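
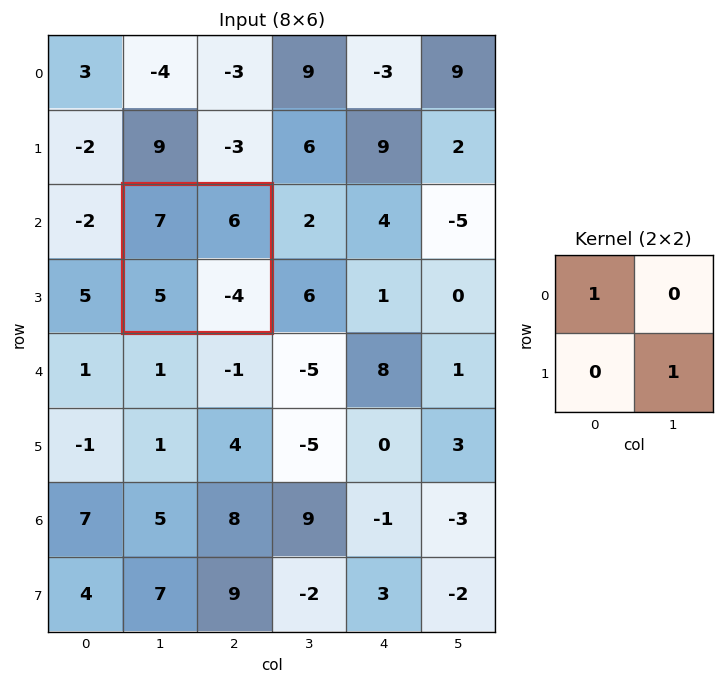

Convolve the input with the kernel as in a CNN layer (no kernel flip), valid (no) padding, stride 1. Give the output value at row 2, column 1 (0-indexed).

The receptive field on the input at this output position is [7 6 / 5 -4]. Elementwise product with the kernel and sum: 7·1 + -4·1.

3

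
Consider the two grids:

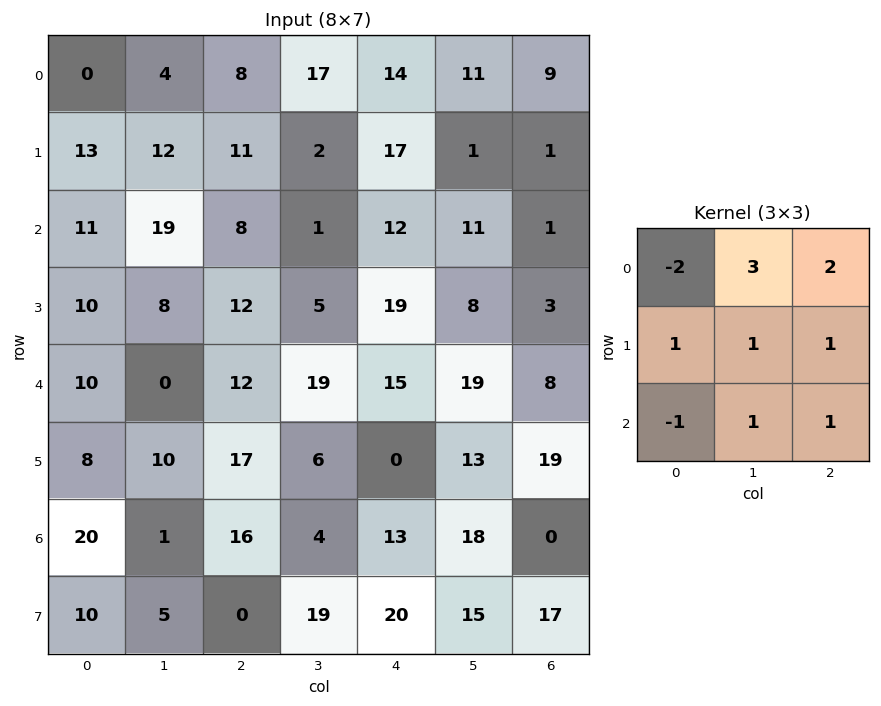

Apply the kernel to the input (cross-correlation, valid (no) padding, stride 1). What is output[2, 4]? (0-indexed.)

53

The receptive field on the input at this output position is [12 11 1 / 19 8 3 / 15 19 8]. Elementwise product with the kernel and sum: 12·-2 + 11·3 + 1·2 + 19·1 + 8·1 + 3·1 + 15·-1 + 19·1 + 8·1.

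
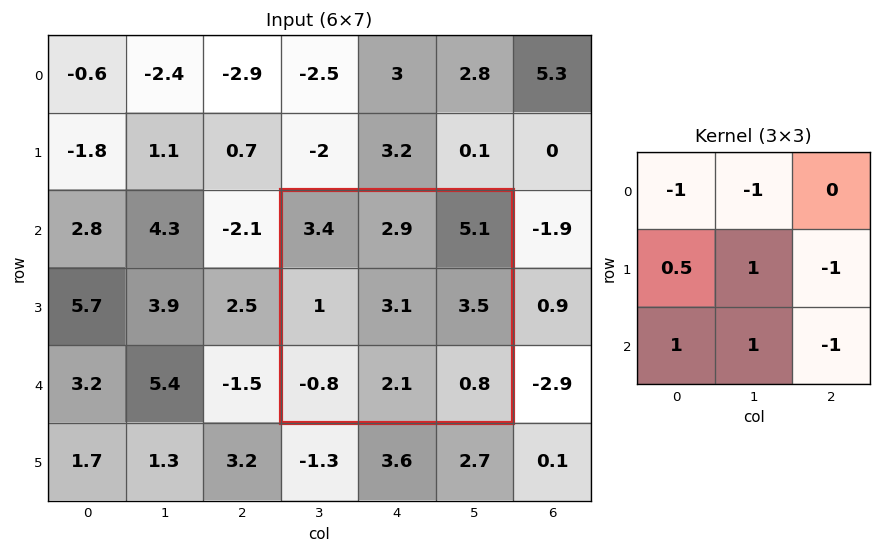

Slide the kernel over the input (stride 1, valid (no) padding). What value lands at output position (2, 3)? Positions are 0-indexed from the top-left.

The receptive field on the input at this output position is [3.4 2.9 5.1 / 1 3.1 3.5 / -0.8 2.1 0.8]. Elementwise product with the kernel and sum: 3.4·-1 + 2.9·-1 + 1·0.5 + 3.1·1 + 3.5·-1 + -0.8·1 + 2.1·1 + 0.8·-1.

-5.7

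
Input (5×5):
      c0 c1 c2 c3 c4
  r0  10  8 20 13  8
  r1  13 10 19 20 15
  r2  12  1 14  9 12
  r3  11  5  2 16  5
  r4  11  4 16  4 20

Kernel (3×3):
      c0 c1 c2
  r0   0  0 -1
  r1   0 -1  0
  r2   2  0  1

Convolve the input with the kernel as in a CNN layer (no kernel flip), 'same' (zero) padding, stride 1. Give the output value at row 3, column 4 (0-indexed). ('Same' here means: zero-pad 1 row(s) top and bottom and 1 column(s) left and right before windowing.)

3

The receptive field on the zero-padded input at this output position is [9 12 0 / 16 5 0 / 4 20 0]. Elementwise product with the kernel and sum: 0·-1 + 5·-1 + 4·2 + 0·1.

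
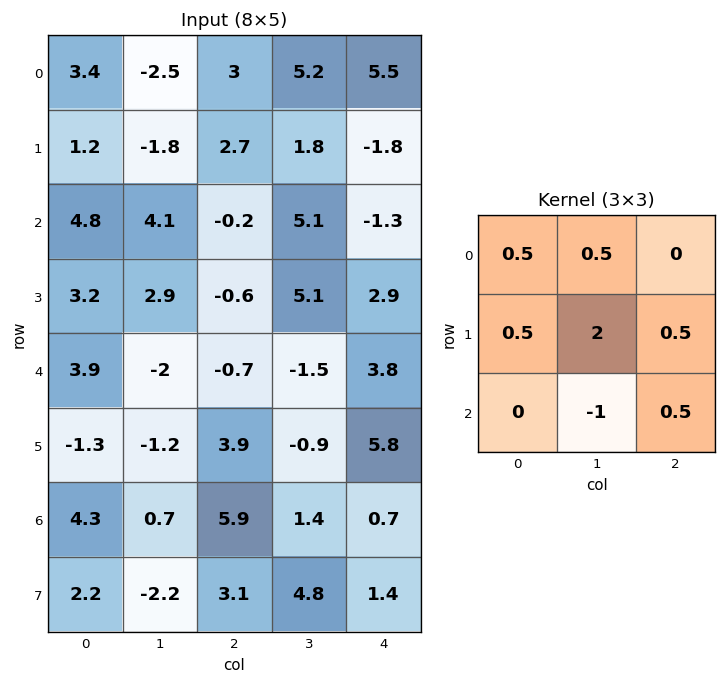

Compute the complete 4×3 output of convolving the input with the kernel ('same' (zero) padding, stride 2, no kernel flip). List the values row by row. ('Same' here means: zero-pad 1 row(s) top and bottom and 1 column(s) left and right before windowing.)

Output[0,0]: The receptive field on the zero-padded input at this output position is [0 0 0 / 0 3.4 -2.5 / 0 1.2 -1.8]. Elementwise product with the kernel and sum: 0·0.5 + 0·0.5 + 0·0.5 + 3.4·2 + -2.5·0.5 + 1.2·-1 + -1.8·0.5.

3.45 5.55 15.4
10.5 7.8 -2.95
9.1 -6.35 5.05
5 13.5 3.15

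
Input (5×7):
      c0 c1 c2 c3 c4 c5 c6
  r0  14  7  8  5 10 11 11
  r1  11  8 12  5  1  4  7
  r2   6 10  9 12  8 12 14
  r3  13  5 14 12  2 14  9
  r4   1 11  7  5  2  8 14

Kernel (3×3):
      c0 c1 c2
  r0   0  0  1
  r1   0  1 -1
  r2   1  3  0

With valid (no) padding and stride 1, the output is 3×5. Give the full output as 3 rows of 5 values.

40 49 59 44 52
41 49 55 18 49
34 46 40 11 45

Output[0,0]: The receptive field on the input at this output position is [14 7 8 / 11 8 12 / 6 10 9]. Elementwise product with the kernel and sum: 8·1 + 8·1 + 12·-1 + 6·1 + 10·3.
Output[0,1]: The receptive field on the input at this output position is [7 8 5 / 8 12 5 / 10 9 12]. Elementwise product with the kernel and sum: 5·1 + 12·1 + 5·-1 + 10·1 + 9·3.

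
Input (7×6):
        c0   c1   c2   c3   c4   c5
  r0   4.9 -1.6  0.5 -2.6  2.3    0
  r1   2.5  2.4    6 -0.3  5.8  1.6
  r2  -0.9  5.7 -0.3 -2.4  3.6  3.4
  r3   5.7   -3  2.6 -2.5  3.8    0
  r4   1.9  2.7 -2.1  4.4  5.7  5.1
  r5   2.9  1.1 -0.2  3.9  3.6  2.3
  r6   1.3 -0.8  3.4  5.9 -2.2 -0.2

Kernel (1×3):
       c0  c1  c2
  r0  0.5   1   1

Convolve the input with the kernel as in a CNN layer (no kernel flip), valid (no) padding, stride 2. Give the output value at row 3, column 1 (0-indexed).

The receptive field on the input at this output position is [3.4 5.9 -2.2]. Elementwise product with the kernel and sum: 3.4·0.5 + 5.9·1 + -2.2·1.

5.4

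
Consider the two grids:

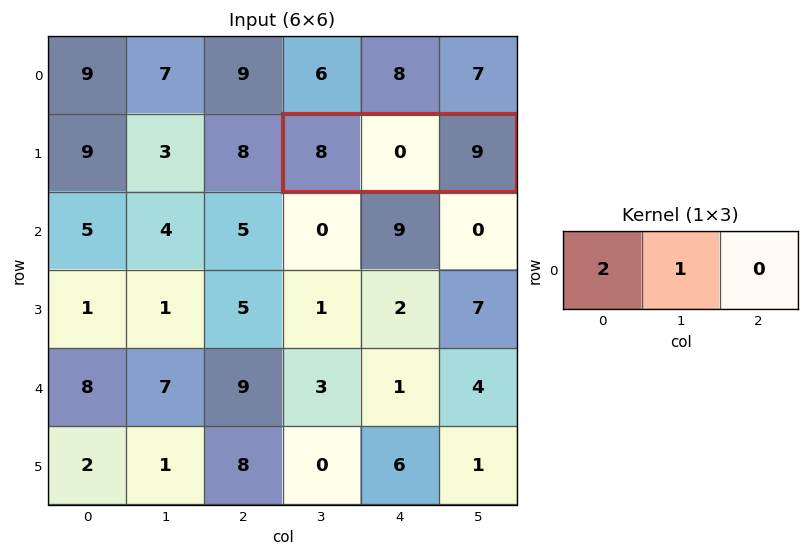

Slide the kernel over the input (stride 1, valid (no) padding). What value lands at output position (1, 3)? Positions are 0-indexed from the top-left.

16

The receptive field on the input at this output position is [8 0 9]. Elementwise product with the kernel and sum: 8·2 + 0·1.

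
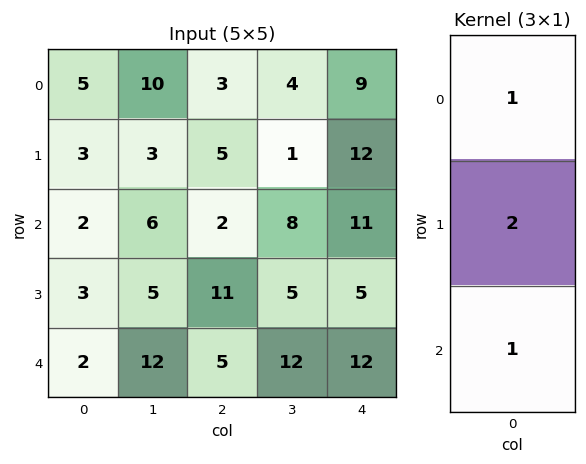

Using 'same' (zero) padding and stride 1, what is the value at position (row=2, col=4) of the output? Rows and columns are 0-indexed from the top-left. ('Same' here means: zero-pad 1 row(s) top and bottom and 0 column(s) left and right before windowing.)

39

The receptive field on the zero-padded input at this output position is [12 / 11 / 5]. Elementwise product with the kernel and sum: 12·1 + 11·2 + 5·1.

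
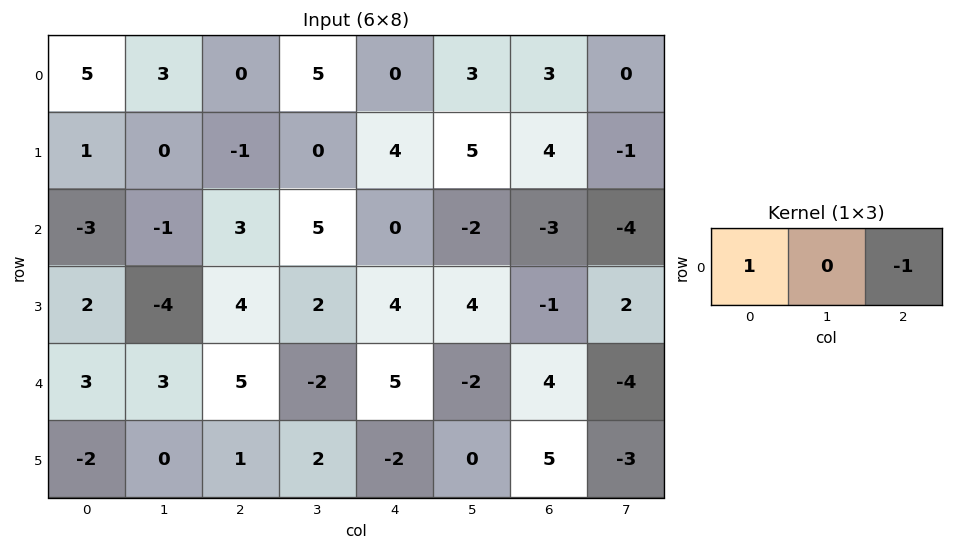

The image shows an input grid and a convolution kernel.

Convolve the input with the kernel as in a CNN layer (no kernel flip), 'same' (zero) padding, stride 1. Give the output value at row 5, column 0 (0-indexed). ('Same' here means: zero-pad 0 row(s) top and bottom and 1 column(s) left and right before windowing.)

The receptive field on the zero-padded input at this output position is [0 -2 0]. Elementwise product with the kernel and sum: 0·1 + 0·-1.

0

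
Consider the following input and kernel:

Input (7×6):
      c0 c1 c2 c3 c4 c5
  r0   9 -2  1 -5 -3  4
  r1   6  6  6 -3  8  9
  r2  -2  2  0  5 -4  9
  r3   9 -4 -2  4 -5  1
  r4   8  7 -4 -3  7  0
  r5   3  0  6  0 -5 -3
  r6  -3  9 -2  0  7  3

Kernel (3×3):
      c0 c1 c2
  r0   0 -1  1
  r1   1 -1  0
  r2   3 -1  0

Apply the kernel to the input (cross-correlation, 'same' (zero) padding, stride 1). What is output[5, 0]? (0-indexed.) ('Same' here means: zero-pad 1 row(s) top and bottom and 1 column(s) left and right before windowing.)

The receptive field on the zero-padded input at this output position is [0 8 7 / 0 3 0 / 0 -3 9]. Elementwise product with the kernel and sum: 8·-1 + 7·1 + 0·1 + 3·-1 + 0·3 + -3·-1.

-1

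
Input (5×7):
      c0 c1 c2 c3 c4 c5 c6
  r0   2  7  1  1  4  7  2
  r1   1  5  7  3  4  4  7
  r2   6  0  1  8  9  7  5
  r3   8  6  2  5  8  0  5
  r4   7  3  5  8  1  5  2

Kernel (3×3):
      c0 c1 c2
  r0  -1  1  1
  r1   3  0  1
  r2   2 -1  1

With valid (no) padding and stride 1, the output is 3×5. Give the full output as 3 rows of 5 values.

29 20 32 37 40
42 28 19 38 60
37 41 33 43 31

Output[0,0]: The receptive field on the input at this output position is [2 7 1 / 1 5 7 / 6 0 1]. Elementwise product with the kernel and sum: 2·-1 + 7·1 + 1·1 + 1·3 + 7·1 + 6·2 + 0·-1 + 1·1.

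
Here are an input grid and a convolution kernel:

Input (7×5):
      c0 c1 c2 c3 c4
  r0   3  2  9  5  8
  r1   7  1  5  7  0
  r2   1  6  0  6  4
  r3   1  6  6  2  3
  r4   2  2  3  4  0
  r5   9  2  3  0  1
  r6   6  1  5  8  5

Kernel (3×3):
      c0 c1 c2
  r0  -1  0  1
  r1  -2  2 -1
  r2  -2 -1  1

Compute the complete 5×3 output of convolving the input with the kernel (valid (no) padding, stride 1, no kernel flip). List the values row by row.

Output[0,0]: The receptive field on the input at this output position is [3 2 9 / 7 1 5 / 1 6 0]. Elementwise product with the kernel and sum: 3·-1 + 9·1 + 7·-2 + 1·2 + 5·-1 + 1·-2 + 6·-1 + 0·1.

-19 -2 1
6 -28 -8
0 -5 -17
-15 -13 -6
-24 5 -23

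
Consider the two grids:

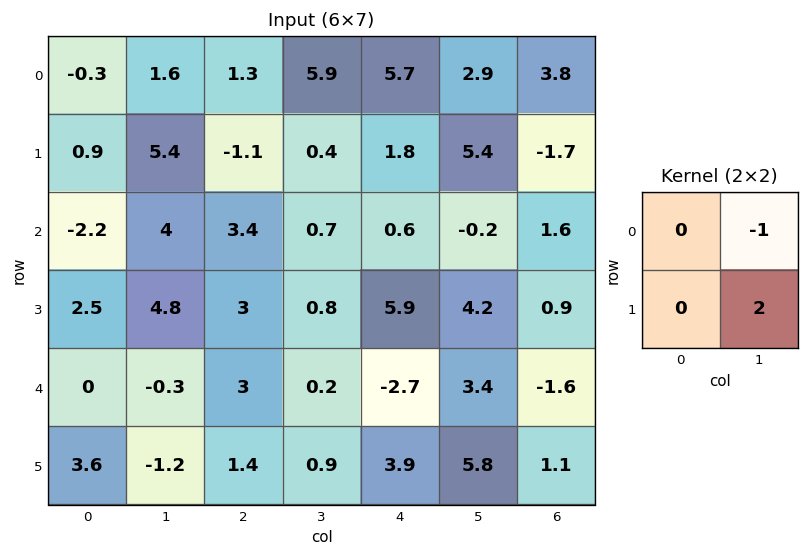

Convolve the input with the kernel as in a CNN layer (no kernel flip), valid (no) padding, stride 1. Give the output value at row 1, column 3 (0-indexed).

The receptive field on the input at this output position is [0.4 1.8 / 0.7 0.6]. Elementwise product with the kernel and sum: 1.8·-1 + 0.6·2.

-0.6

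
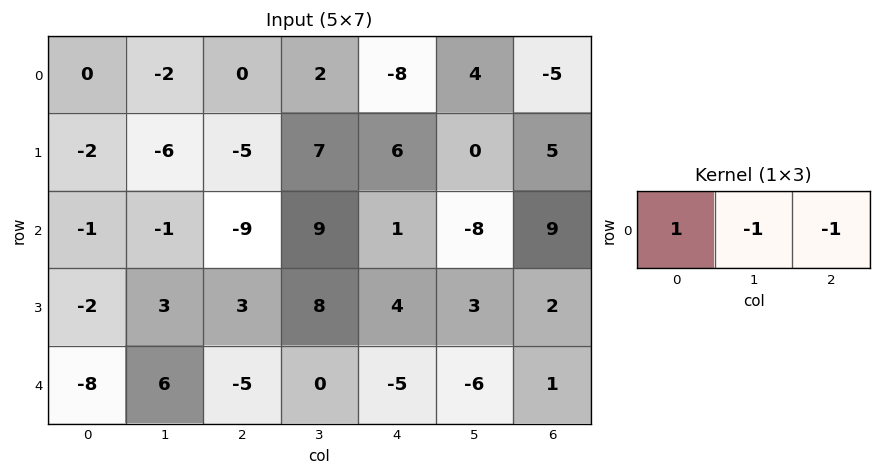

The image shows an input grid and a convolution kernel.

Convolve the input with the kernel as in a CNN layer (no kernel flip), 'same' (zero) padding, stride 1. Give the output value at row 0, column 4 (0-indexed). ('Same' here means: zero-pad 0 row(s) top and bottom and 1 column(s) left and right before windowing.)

The receptive field on the zero-padded input at this output position is [2 -8 4]. Elementwise product with the kernel and sum: 2·1 + -8·-1 + 4·-1.

6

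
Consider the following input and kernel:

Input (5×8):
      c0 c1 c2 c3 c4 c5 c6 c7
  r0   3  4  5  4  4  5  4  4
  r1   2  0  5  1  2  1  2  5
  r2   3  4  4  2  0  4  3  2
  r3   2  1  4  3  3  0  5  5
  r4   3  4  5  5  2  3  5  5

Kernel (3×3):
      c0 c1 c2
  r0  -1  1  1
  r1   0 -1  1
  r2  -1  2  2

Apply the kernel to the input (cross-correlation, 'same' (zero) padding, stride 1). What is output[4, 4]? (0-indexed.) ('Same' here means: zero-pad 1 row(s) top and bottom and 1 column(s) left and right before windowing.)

The receptive field on the zero-padded input at this output position is [3 3 0 / 5 2 3 / 0 0 0]. Elementwise product with the kernel and sum: 3·-1 + 3·1 + 0·1 + 2·-1 + 3·1 + 0·-1 + 0·2 + 0·2.

1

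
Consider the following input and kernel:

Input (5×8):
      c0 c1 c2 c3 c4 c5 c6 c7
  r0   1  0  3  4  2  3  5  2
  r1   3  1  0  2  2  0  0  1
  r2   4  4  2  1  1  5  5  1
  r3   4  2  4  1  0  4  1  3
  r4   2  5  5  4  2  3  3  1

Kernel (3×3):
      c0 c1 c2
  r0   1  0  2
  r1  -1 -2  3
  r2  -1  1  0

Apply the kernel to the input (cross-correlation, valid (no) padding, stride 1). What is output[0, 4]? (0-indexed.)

The receptive field on the input at this output position is [2 3 5 / 2 0 0 / 1 5 5]. Elementwise product with the kernel and sum: 2·1 + 5·2 + 2·-1 + 0·-2 + 0·3 + 1·-1 + 5·1.

14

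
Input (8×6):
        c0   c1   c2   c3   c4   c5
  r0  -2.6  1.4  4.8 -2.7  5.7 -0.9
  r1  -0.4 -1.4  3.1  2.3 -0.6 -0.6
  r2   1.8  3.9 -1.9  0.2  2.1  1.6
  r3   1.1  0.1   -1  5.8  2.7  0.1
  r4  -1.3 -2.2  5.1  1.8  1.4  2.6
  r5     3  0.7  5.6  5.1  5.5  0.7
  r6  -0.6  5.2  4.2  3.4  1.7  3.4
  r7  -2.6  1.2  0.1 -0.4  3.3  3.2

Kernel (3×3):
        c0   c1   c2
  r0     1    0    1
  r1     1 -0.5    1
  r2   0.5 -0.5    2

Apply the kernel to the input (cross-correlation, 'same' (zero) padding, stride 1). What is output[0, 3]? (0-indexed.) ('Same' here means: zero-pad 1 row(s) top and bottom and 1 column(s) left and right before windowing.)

The receptive field on the zero-padded input at this output position is [0 0 0 / 4.8 -2.7 5.7 / 3.1 2.3 -0.6]. Elementwise product with the kernel and sum: 0·1 + 0·1 + 4.8·1 + -2.7·-0.5 + 5.7·1 + 3.1·0.5 + 2.3·-0.5 + -0.6·2.

11.05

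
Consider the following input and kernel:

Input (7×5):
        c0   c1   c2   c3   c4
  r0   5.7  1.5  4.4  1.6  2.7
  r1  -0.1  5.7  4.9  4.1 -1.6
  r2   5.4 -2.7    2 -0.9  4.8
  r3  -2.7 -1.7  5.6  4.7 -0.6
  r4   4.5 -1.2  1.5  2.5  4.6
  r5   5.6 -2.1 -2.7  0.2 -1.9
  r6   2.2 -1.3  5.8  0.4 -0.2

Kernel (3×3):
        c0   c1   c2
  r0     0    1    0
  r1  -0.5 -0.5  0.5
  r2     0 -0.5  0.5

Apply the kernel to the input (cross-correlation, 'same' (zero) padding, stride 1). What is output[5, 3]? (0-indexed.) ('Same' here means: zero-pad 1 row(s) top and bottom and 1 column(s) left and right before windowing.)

The receptive field on the zero-padded input at this output position is [1.5 2.5 4.6 / -2.7 0.2 -1.9 / 5.8 0.4 -0.2]. Elementwise product with the kernel and sum: 2.5·1 + -2.7·-0.5 + 0.2·-0.5 + -1.9·0.5 + 0.4·-0.5 + -0.2·0.5.

2.5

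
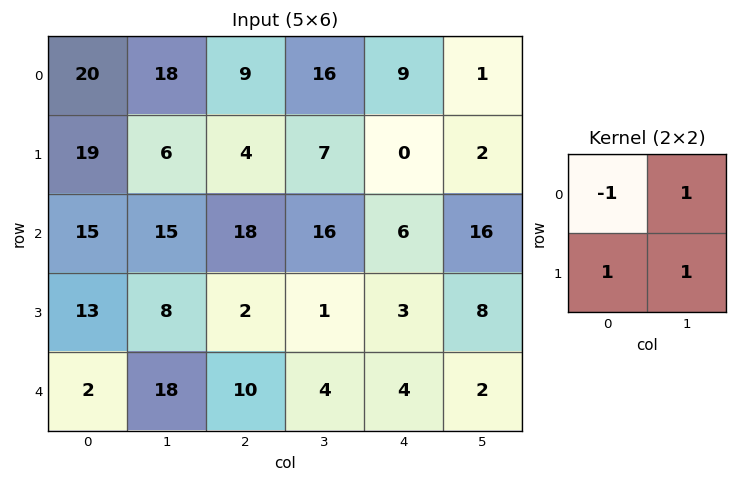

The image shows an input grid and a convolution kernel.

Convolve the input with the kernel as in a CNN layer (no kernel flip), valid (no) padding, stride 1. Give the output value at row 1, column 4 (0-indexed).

24

The receptive field on the input at this output position is [0 2 / 6 16]. Elementwise product with the kernel and sum: 0·-1 + 2·1 + 6·1 + 16·1.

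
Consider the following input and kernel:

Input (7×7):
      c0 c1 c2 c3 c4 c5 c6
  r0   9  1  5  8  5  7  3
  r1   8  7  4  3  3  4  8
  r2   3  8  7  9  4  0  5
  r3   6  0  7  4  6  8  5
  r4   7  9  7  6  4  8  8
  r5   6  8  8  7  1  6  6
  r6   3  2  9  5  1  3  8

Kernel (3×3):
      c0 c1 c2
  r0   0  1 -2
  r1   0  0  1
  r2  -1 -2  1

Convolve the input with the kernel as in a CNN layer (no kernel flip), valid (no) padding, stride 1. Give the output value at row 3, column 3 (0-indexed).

The receptive field on the input at this output position is [4 6 8 / 6 4 8 / 7 1 6]. Elementwise product with the kernel and sum: 6·1 + 8·-2 + 8·1 + 7·-1 + 1·-2 + 6·1.

-5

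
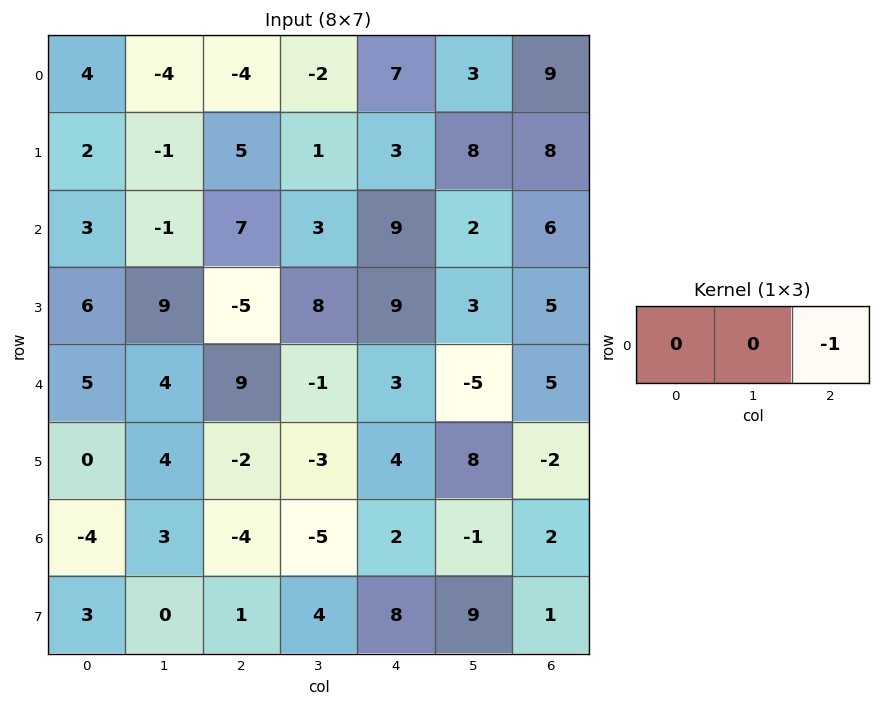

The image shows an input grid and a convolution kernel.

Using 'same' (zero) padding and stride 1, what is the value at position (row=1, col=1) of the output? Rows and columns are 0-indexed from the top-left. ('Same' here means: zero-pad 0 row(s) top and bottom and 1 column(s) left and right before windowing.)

The receptive field on the zero-padded input at this output position is [2 -1 5]. Elementwise product with the kernel and sum: 5·-1.

-5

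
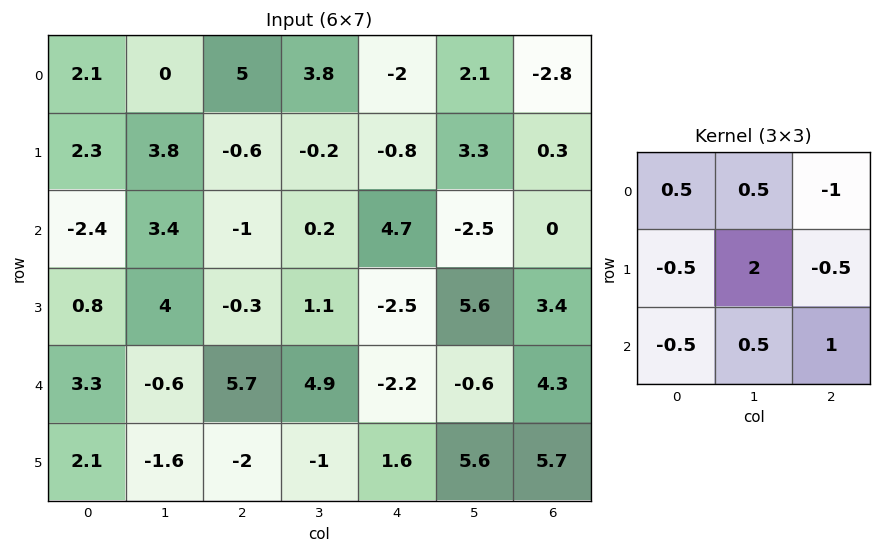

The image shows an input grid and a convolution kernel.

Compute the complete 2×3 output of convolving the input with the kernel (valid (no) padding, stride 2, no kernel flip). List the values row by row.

4.7 12 6.1
13 -4.1 16.95

Output[0,0]: The receptive field on the input at this output position is [2.1 0 5 / 2.3 3.8 -0.6 / -2.4 3.4 -1]. Elementwise product with the kernel and sum: 2.1·0.5 + 0·0.5 + 5·-1 + 2.3·-0.5 + 3.8·2 + -0.6·-0.5 + -2.4·-0.5 + 3.4·0.5 + -1·1.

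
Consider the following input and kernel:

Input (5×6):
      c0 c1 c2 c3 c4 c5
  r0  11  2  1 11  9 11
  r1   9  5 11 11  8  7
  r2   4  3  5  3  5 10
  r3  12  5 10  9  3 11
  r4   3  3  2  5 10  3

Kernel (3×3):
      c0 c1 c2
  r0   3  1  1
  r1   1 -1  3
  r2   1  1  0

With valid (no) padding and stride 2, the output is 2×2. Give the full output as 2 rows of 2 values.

80 55
63 40

Output[0,0]: The receptive field on the input at this output position is [11 2 1 / 9 5 11 / 4 3 5]. Elementwise product with the kernel and sum: 11·3 + 2·1 + 1·1 + 9·1 + 5·-1 + 11·3 + 4·1 + 3·1.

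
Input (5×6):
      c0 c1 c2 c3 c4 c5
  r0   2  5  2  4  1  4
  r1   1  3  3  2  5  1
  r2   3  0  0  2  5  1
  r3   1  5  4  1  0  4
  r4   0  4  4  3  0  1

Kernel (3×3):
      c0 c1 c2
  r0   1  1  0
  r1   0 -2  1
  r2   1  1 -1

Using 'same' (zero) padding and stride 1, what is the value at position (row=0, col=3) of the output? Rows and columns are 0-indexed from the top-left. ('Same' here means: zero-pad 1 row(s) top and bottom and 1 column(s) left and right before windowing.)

-7

The receptive field on the zero-padded input at this output position is [0 0 0 / 2 4 1 / 3 2 5]. Elementwise product with the kernel and sum: 0·1 + 0·1 + 4·-2 + 1·1 + 3·1 + 2·1 + 5·-1.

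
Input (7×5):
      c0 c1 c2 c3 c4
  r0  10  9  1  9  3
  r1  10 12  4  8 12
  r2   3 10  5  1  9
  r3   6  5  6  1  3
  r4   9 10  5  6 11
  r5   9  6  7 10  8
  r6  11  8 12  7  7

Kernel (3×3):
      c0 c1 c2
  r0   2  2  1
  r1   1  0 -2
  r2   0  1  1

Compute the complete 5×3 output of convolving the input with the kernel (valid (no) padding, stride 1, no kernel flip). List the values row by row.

56 31 13
52 55 27
40 45 38
40 38 18
58 41 38

Output[0,0]: The receptive field on the input at this output position is [10 9 1 / 10 12 4 / 3 10 5]. Elementwise product with the kernel and sum: 10·2 + 9·2 + 1·1 + 10·1 + 4·-2 + 10·1 + 5·1.
Output[0,1]: The receptive field on the input at this output position is [9 1 9 / 12 4 8 / 10 5 1]. Elementwise product with the kernel and sum: 9·2 + 1·2 + 9·1 + 12·1 + 8·-2 + 5·1 + 1·1.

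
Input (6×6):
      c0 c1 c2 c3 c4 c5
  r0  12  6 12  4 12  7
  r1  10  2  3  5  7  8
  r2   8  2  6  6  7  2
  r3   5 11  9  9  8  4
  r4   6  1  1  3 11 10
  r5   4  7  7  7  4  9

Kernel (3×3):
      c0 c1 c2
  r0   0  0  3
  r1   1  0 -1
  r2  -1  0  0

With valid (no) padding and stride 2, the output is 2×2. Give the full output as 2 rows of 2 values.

35 26
8 21

Output[0,0]: The receptive field on the input at this output position is [12 6 12 / 10 2 3 / 8 2 6]. Elementwise product with the kernel and sum: 12·3 + 10·1 + 3·-1 + 8·-1.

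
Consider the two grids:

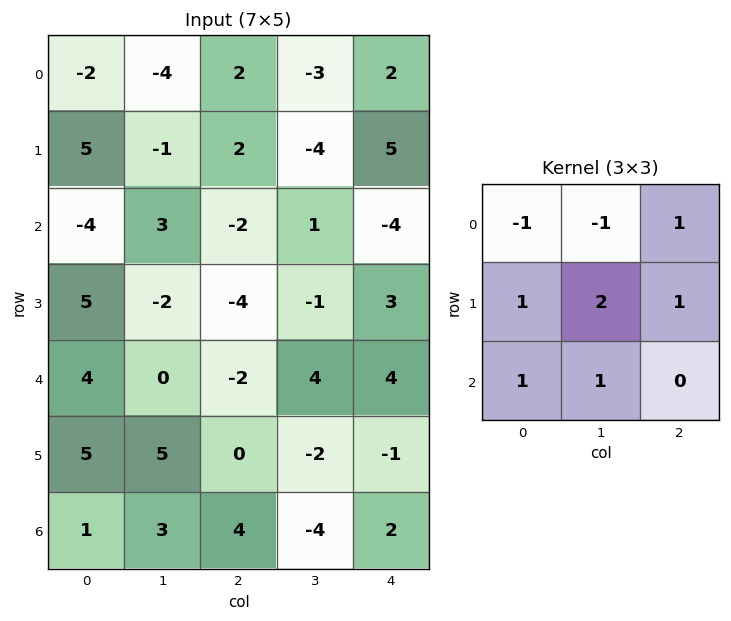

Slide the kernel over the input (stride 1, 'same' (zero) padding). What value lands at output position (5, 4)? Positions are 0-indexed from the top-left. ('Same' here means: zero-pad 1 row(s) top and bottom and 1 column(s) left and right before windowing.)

The receptive field on the zero-padded input at this output position is [4 4 0 / -2 -1 0 / -4 2 0]. Elementwise product with the kernel and sum: 4·-1 + 4·-1 + 0·1 + -2·1 + -1·2 + 0·1 + -4·1 + 2·1.

-14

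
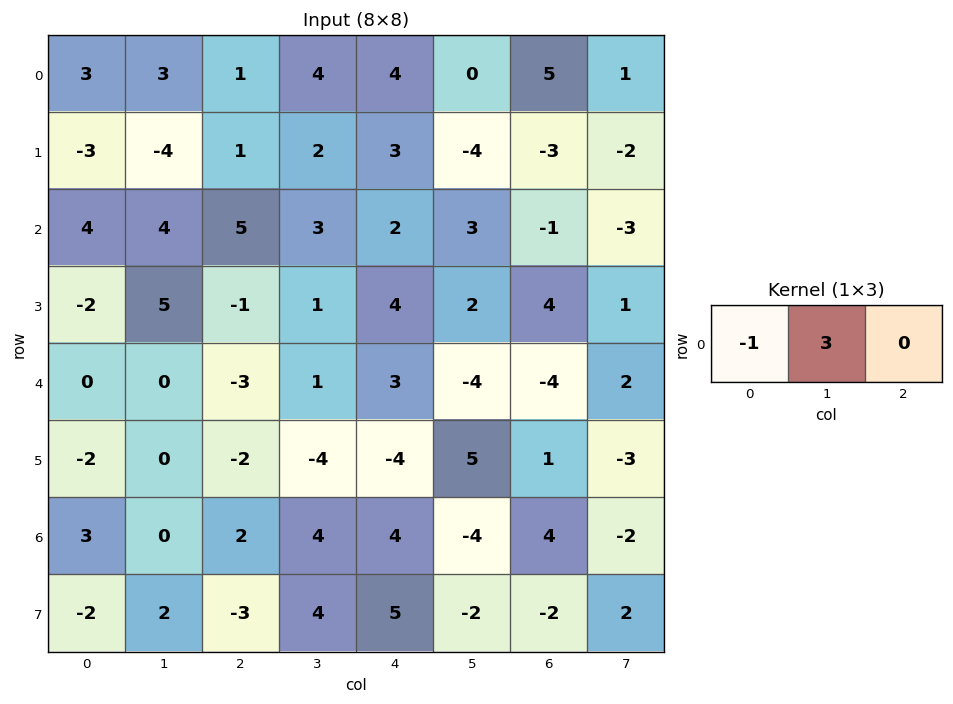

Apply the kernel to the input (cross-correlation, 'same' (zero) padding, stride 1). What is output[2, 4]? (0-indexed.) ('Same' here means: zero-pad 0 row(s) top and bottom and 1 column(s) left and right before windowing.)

The receptive field on the zero-padded input at this output position is [3 2 3]. Elementwise product with the kernel and sum: 3·-1 + 2·3.

3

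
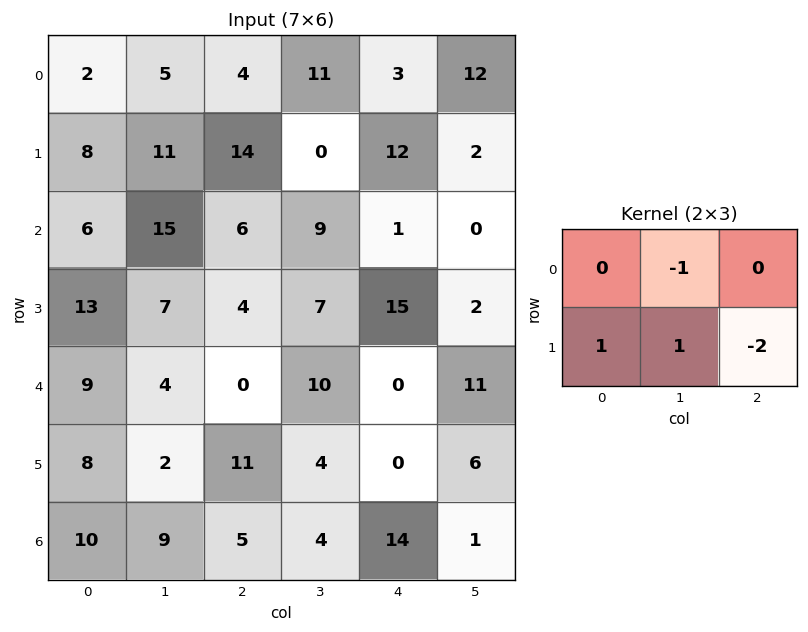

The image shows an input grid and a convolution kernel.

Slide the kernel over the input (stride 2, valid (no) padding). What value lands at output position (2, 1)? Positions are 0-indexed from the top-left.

5

The receptive field on the input at this output position is [0 10 0 / 11 4 0]. Elementwise product with the kernel and sum: 10·-1 + 11·1 + 4·1 + 0·-2.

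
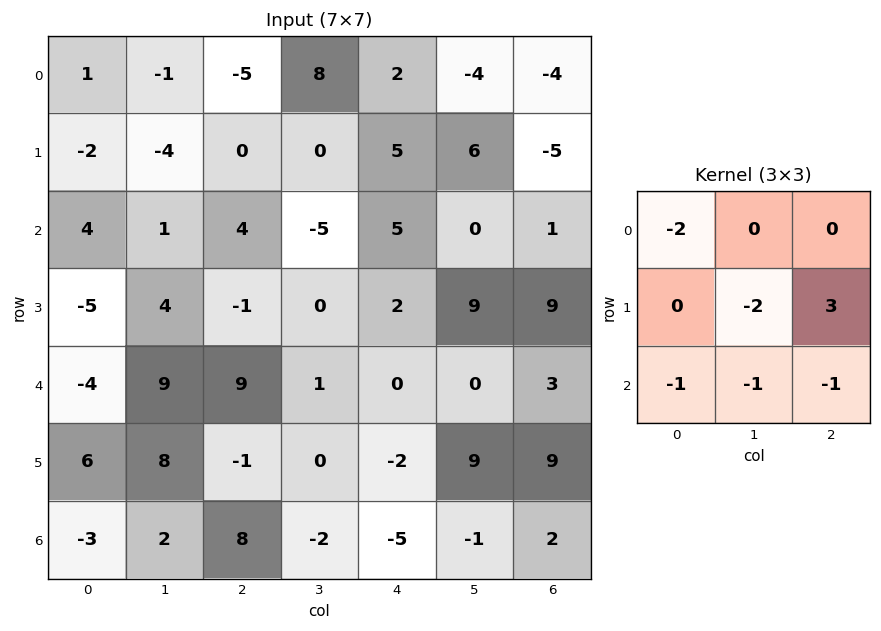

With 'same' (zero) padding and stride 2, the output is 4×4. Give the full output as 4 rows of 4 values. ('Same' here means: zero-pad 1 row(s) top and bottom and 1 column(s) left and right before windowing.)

Output[0,0]: The receptive field on the zero-padded input at this output position is [0 0 0 / 0 1 -1 / 0 -2 -4]. Elementwise product with the kernel and sum: 0·-2 + 1·-2 + -1·3 + 0·-1 + -2·-1 + -4·-1.
Output[0,1]: The receptive field on the zero-padded input at this output position is [0 0 0 / -1 -5 8 / -4 0 0]. Elementwise product with the kernel and sum: 0·-2 + -5·-2 + 8·3 + -4·-1 + 0·-1 + 0·-1.

1 38 -27 7
-4 -18 -21 -32
21 -30 -7 -42
12 -38 7 -22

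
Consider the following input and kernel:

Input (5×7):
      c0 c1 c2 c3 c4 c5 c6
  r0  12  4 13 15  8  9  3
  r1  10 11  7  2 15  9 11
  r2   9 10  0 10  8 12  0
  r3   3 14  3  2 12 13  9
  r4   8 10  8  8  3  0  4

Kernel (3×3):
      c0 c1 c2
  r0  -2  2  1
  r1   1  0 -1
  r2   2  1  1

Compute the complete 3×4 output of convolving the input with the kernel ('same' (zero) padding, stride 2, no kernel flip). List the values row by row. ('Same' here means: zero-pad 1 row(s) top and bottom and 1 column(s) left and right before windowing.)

Output[0,0]: The receptive field on the zero-padded input at this output position is [0 0 0 / 0 12 4 / 0 10 11]. Elementwise product with the kernel and sum: 0·-2 + 0·2 + 0·1 + 0·1 + 4·-1 + 0·2 + 10·1 + 11·1.
Output[0,1]: The receptive field on the zero-padded input at this output position is [0 0 0 / 4 13 15 / 11 7 2]. Elementwise product with the kernel and sum: 0·-2 + 0·2 + 0·1 + 4·1 + 15·-1 + 11·2 + 7·1 + 2·1.

17 20 34 38
38 27 62 51
10 -18 41 -8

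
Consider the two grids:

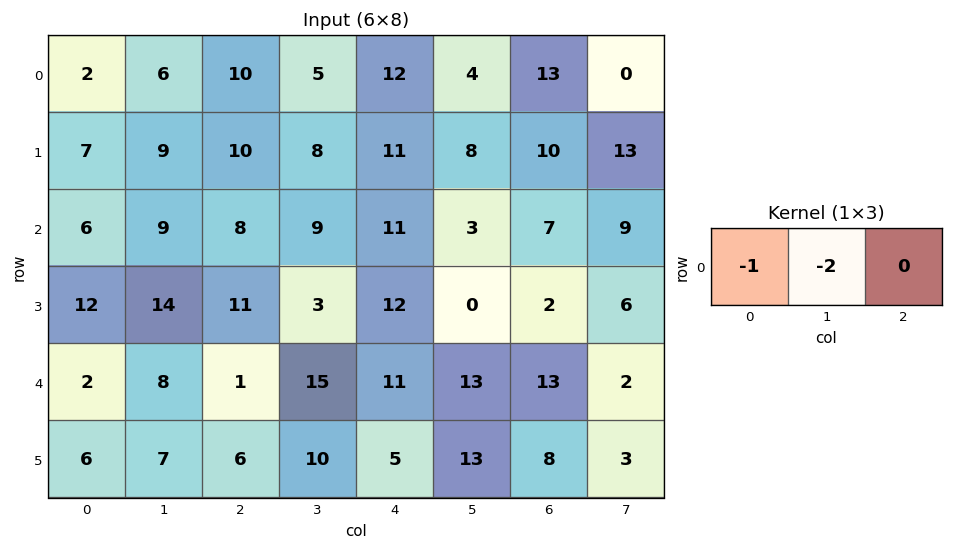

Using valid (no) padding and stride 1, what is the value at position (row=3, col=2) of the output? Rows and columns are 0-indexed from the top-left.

The receptive field on the input at this output position is [11 3 12]. Elementwise product with the kernel and sum: 11·-1 + 3·-2.

-17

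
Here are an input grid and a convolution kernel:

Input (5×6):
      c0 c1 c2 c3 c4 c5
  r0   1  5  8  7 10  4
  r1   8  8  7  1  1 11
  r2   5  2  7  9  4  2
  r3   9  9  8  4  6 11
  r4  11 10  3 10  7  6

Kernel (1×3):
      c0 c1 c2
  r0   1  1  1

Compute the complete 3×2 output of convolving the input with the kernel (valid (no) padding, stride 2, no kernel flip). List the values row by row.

Output[0,0]: The receptive field on the input at this output position is [1 5 8]. Elementwise product with the kernel and sum: 1·1 + 5·1 + 8·1.
Output[0,1]: The receptive field on the input at this output position is [8 7 10]. Elementwise product with the kernel and sum: 8·1 + 7·1 + 10·1.

14 25
14 20
24 20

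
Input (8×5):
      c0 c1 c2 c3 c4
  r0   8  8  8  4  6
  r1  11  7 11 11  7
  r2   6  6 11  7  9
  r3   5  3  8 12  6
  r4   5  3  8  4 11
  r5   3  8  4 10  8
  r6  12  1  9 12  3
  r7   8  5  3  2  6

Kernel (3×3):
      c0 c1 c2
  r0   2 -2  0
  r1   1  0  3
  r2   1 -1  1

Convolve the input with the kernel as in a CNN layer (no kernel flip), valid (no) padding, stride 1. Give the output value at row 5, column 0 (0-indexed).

The receptive field on the input at this output position is [3 8 4 / 12 1 9 / 8 5 3]. Elementwise product with the kernel and sum: 3·2 + 8·-2 + 12·1 + 9·3 + 8·1 + 5·-1 + 3·1.

35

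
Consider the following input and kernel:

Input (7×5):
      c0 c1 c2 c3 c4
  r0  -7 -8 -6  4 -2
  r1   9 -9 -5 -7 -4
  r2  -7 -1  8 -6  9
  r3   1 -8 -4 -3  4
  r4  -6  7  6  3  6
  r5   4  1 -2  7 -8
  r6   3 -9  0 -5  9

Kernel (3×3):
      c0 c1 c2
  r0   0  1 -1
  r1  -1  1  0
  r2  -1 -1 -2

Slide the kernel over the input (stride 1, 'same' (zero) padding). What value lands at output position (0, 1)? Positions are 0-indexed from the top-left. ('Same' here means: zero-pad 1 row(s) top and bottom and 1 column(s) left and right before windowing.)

The receptive field on the zero-padded input at this output position is [0 0 0 / -7 -8 -6 / 9 -9 -5]. Elementwise product with the kernel and sum: 0·1 + 0·-1 + -7·-1 + -8·1 + 9·-1 + -9·-1 + -5·-2.

9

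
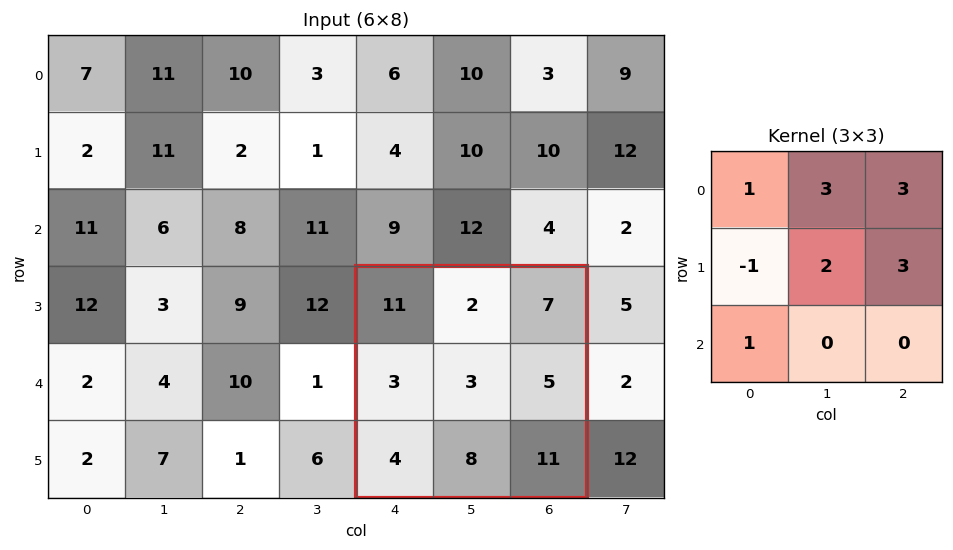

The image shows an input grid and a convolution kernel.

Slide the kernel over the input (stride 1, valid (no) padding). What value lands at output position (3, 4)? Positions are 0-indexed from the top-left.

60

The receptive field on the input at this output position is [11 2 7 / 3 3 5 / 4 8 11]. Elementwise product with the kernel and sum: 11·1 + 2·3 + 7·3 + 3·-1 + 3·2 + 5·3 + 4·1.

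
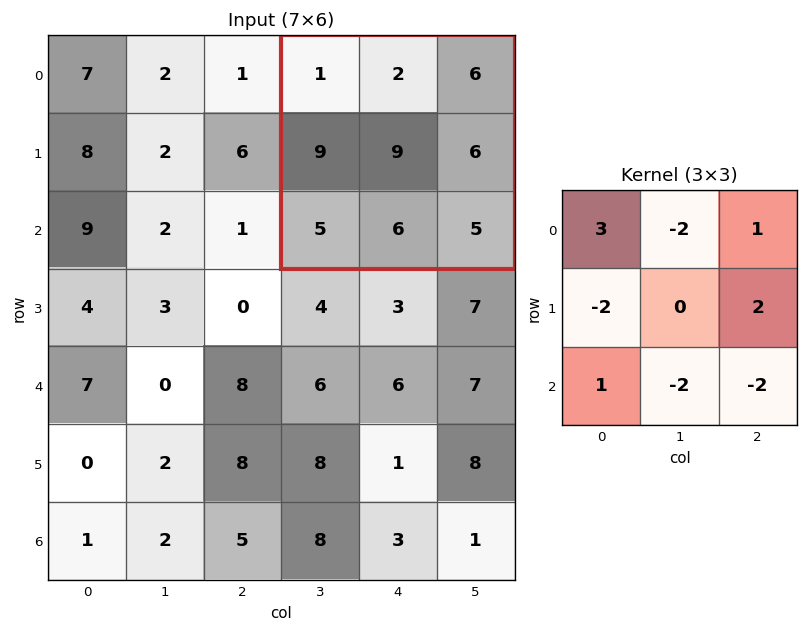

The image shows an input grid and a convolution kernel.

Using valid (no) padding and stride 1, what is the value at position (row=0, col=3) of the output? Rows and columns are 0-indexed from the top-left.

The receptive field on the input at this output position is [1 2 6 / 9 9 6 / 5 6 5]. Elementwise product with the kernel and sum: 1·3 + 2·-2 + 6·1 + 9·-2 + 6·2 + 5·1 + 6·-2 + 5·-2.

-18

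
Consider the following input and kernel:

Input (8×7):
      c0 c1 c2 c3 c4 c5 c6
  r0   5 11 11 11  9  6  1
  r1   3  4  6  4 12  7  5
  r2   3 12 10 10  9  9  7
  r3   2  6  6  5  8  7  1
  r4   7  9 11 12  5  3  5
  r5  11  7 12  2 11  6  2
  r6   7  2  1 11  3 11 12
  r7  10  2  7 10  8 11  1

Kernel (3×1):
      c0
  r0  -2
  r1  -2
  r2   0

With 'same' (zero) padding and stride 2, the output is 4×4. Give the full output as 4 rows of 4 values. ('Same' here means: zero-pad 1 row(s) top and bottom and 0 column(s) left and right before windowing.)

Output[0,0]: The receptive field on the zero-padded input at this output position is [0 / 5 / 3]. Elementwise product with the kernel and sum: 0·-2 + 5·-2.

-10 -22 -18 -2
-12 -32 -42 -24
-18 -34 -26 -12
-36 -26 -28 -28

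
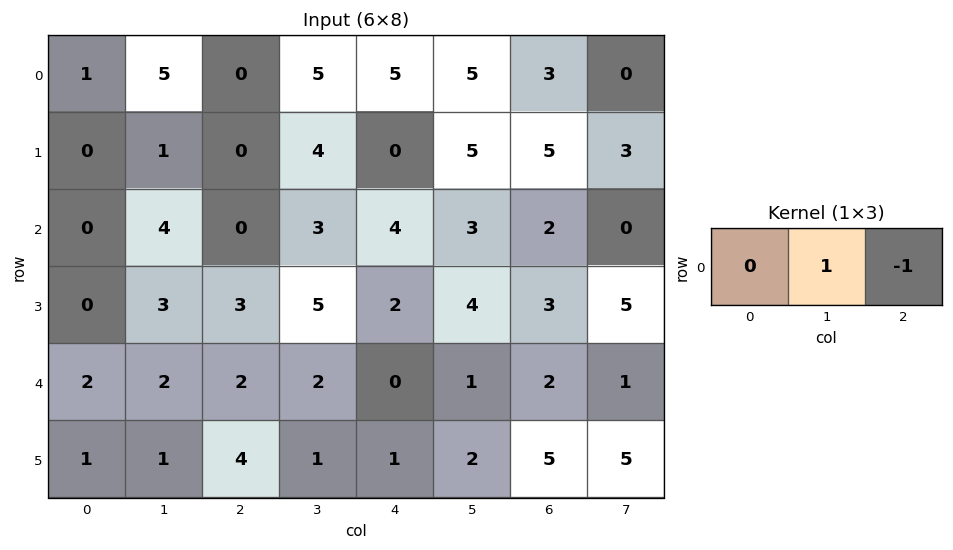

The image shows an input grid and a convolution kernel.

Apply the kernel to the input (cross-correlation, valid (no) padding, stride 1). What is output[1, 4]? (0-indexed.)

0

The receptive field on the input at this output position is [0 5 5]. Elementwise product with the kernel and sum: 5·1 + 5·-1.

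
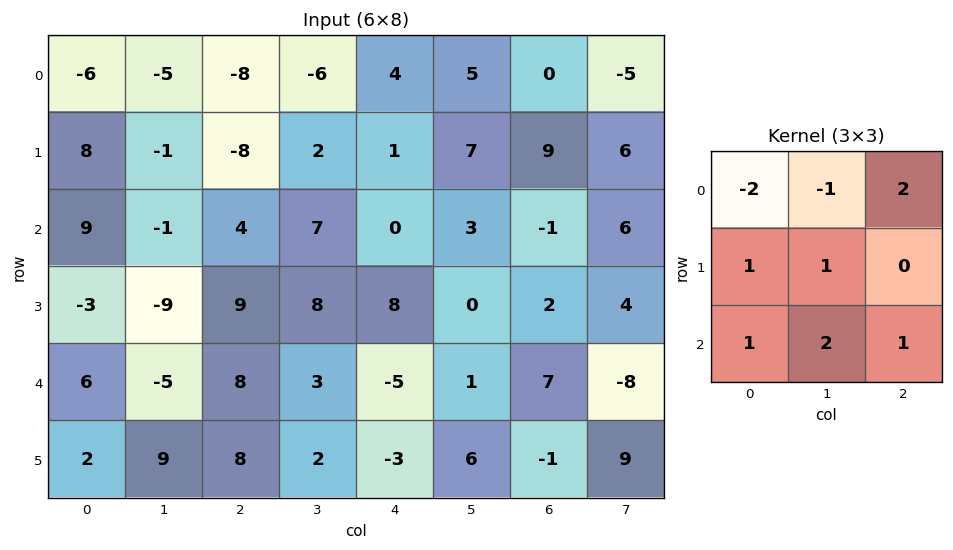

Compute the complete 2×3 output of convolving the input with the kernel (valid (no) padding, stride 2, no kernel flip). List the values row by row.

19 42 0
-17 11 7

Output[0,0]: The receptive field on the input at this output position is [-6 -5 -8 / 8 -1 -8 / 9 -1 4]. Elementwise product with the kernel and sum: -6·-2 + -5·-1 + -8·2 + 8·1 + -1·1 + 9·1 + -1·2 + 4·1.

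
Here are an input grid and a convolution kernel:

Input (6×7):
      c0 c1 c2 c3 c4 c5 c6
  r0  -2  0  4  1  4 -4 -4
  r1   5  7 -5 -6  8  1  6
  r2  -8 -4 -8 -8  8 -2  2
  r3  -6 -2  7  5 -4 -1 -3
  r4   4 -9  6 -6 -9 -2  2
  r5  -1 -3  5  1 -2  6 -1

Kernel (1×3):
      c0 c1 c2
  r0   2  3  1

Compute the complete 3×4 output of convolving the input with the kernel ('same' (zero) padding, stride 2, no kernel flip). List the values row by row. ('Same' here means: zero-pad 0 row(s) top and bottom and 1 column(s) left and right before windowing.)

-6 13 10 -20
-28 -40 6 2
3 -6 -41 2

Output[0,0]: The receptive field on the zero-padded input at this output position is [0 -2 0]. Elementwise product with the kernel and sum: 0·2 + -2·3 + 0·1.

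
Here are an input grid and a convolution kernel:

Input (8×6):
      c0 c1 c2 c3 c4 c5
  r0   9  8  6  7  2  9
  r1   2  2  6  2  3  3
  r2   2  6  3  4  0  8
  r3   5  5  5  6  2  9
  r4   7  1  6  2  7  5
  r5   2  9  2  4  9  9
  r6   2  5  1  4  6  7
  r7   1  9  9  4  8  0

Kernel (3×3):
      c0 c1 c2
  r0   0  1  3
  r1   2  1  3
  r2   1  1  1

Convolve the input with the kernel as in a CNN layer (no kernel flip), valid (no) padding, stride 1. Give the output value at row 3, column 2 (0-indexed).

The receptive field on the input at this output position is [5 6 2 / 6 2 7 / 2 4 9]. Elementwise product with the kernel and sum: 6·1 + 2·3 + 6·2 + 2·1 + 7·3 + 2·1 + 4·1 + 9·1.

62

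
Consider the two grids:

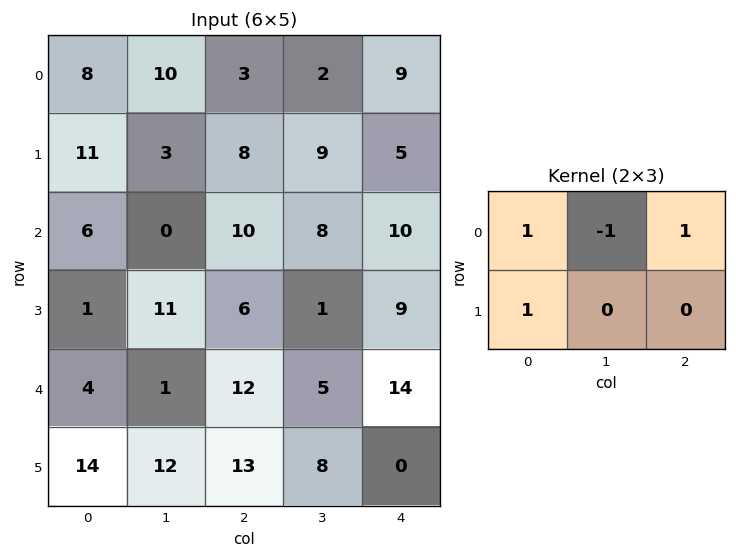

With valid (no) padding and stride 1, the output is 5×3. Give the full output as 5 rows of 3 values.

12 12 18
22 4 14
17 9 18
0 7 26
29 6 34

Output[0,0]: The receptive field on the input at this output position is [8 10 3 / 11 3 8]. Elementwise product with the kernel and sum: 8·1 + 10·-1 + 3·1 + 11·1.
Output[0,1]: The receptive field on the input at this output position is [10 3 2 / 3 8 9]. Elementwise product with the kernel and sum: 10·1 + 3·-1 + 2·1 + 3·1.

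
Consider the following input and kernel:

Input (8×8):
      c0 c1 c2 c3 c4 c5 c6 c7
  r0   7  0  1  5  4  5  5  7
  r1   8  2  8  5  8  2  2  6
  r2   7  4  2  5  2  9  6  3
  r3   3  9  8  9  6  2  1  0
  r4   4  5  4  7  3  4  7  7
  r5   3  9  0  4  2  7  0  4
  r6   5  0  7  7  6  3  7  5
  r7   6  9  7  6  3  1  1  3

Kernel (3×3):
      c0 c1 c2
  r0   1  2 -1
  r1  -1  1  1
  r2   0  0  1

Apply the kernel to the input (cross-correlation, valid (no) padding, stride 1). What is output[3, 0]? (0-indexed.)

18

The receptive field on the input at this output position is [3 9 8 / 4 5 4 / 3 9 0]. Elementwise product with the kernel and sum: 3·1 + 9·2 + 8·-1 + 4·-1 + 5·1 + 4·1 + 0·1.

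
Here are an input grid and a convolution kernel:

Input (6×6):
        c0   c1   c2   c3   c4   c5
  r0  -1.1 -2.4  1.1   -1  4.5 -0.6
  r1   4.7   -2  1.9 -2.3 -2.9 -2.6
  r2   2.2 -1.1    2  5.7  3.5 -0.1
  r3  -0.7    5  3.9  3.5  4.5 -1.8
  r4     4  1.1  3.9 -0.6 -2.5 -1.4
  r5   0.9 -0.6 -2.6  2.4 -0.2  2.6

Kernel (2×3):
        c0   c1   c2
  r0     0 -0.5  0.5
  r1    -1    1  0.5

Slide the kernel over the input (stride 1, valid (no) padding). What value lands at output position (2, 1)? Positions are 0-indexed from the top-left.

The receptive field on the input at this output position is [-1.1 2 5.7 / 5 3.9 3.5]. Elementwise product with the kernel and sum: 2·-0.5 + 5.7·0.5 + 5·-1 + 3.9·1 + 3.5·0.5.

2.5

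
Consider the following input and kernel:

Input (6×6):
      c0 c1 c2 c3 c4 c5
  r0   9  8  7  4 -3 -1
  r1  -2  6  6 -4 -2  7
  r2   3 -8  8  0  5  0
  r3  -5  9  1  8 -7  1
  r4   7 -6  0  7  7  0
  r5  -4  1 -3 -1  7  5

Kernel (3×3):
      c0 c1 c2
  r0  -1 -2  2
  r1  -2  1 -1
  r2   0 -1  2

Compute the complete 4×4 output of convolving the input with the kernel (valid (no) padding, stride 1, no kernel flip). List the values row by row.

17 -24 -25 -6
-27 13 -45 36
53 -19 22 -41
-38 11 -16 4

Output[0,0]: The receptive field on the input at this output position is [9 8 7 / -2 6 6 / 3 -8 8]. Elementwise product with the kernel and sum: 9·-1 + 8·-2 + 7·2 + -2·-2 + 6·1 + 6·-1 + -8·-1 + 8·2.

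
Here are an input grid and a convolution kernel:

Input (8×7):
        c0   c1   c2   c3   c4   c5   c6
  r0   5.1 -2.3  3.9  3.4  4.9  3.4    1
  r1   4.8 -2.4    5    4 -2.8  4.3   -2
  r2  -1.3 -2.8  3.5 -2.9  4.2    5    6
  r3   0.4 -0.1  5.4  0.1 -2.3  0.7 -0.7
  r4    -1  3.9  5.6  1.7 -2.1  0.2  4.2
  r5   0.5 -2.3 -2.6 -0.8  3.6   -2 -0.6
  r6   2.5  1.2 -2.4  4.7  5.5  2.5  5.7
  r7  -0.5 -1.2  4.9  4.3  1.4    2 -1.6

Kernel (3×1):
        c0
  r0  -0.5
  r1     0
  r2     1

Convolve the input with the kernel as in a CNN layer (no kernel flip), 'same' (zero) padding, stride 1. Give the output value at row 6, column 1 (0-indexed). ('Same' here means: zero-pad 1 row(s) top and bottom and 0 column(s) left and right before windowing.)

The receptive field on the zero-padded input at this output position is [-2.3 / 1.2 / -1.2]. Elementwise product with the kernel and sum: -2.3·-0.5 + -1.2·1.

-0.05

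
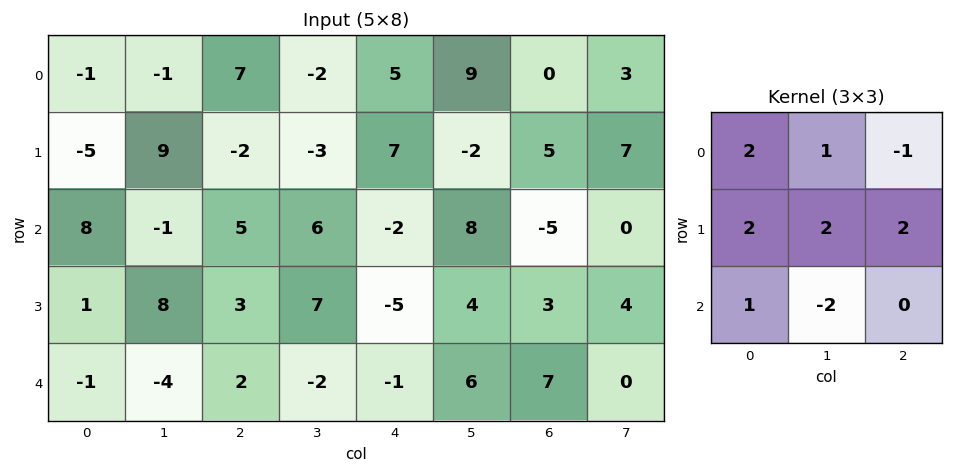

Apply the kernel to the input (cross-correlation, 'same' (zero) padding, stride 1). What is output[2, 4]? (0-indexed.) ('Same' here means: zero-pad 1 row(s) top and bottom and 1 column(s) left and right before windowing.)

44

The receptive field on the zero-padded input at this output position is [-3 7 -2 / 6 -2 8 / 7 -5 4]. Elementwise product with the kernel and sum: -3·2 + 7·1 + -2·-1 + 6·2 + -2·2 + 8·2 + 7·1 + -5·-2.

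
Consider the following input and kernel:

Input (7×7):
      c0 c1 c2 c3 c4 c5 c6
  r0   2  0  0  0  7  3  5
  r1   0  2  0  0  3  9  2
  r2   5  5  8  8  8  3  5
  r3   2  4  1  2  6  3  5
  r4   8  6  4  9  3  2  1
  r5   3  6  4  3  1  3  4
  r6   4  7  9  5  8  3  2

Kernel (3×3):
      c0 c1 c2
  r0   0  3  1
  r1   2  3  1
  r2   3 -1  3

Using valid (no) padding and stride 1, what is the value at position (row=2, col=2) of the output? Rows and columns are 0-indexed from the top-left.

58

The receptive field on the input at this output position is [8 8 8 / 1 2 6 / 4 9 3]. Elementwise product with the kernel and sum: 8·3 + 8·1 + 1·2 + 2·3 + 6·1 + 4·3 + 9·-1 + 3·3.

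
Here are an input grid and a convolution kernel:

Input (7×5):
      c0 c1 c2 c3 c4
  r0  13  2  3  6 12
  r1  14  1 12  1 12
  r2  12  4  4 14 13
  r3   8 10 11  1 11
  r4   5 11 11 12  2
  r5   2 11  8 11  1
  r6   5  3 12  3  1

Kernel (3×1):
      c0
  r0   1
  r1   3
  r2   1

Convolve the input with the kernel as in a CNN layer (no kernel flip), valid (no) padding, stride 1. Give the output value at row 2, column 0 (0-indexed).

41

The receptive field on the input at this output position is [12 / 8 / 5]. Elementwise product with the kernel and sum: 12·1 + 8·3 + 5·1.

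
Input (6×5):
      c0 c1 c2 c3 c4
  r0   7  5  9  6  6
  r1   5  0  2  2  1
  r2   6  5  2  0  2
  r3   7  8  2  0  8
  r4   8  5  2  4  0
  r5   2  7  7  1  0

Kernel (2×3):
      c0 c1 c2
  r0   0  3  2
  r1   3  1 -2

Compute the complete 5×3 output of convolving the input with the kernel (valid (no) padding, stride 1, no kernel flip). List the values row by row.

Output[0,0]: The receptive field on the input at this output position is [7 5 9 / 5 0 2]. Elementwise product with the kernel and sum: 5·3 + 9·2 + 5·3 + 0·1 + 2·-2.

44 37 36
23 27 10
44 32 -6
53 15 26
18 40 34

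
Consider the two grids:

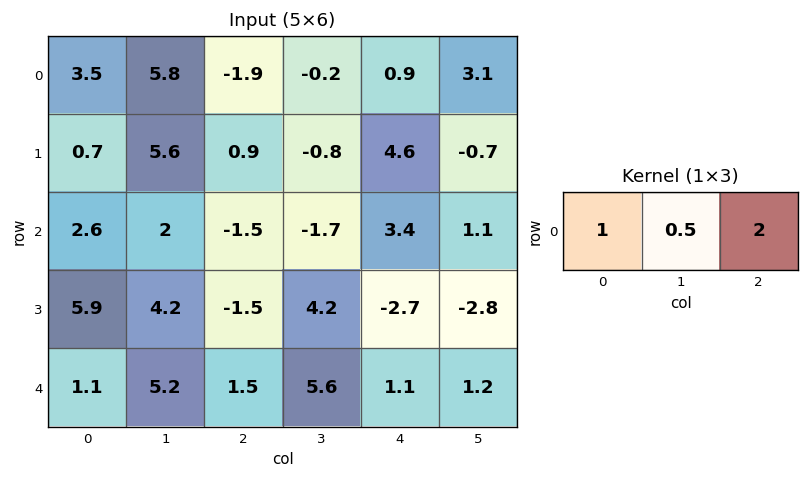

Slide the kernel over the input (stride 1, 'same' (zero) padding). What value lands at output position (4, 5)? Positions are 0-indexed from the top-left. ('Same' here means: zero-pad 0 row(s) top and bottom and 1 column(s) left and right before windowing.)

The receptive field on the zero-padded input at this output position is [1.1 1.2 0]. Elementwise product with the kernel and sum: 1.1·1 + 1.2·0.5 + 0·2.

1.7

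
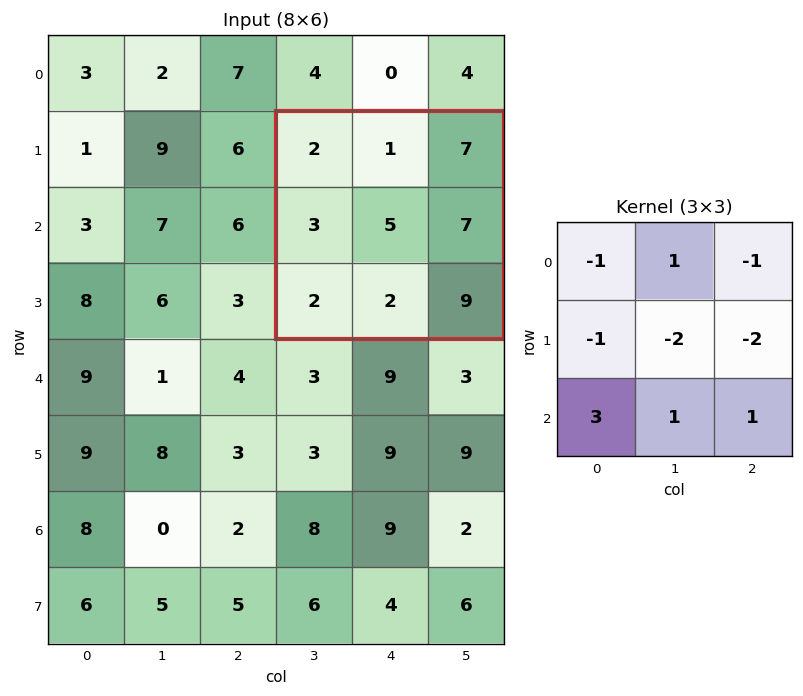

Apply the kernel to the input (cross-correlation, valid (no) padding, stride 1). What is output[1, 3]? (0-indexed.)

The receptive field on the input at this output position is [2 1 7 / 3 5 7 / 2 2 9]. Elementwise product with the kernel and sum: 2·-1 + 1·1 + 7·-1 + 3·-1 + 5·-2 + 7·-2 + 2·3 + 2·1 + 9·1.

-18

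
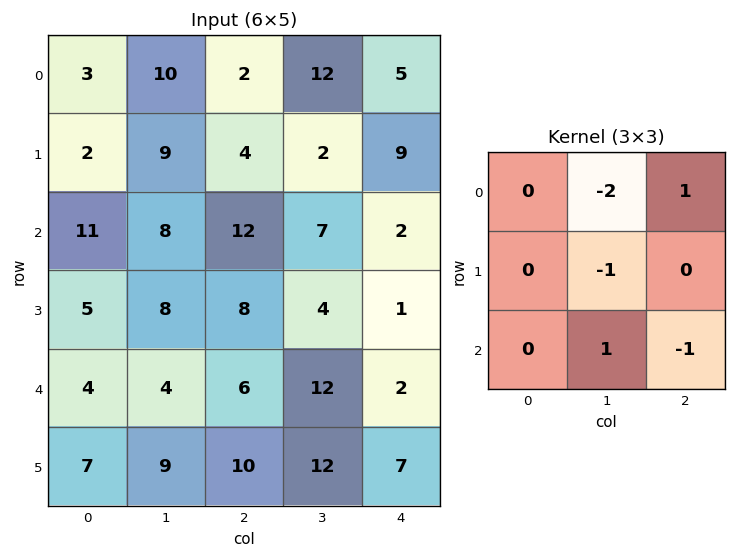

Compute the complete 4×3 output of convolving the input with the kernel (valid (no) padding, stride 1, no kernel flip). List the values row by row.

-31 9 -16
-22 -14 1
-14 -31 -6
-13 -20 -14

Output[0,0]: The receptive field on the input at this output position is [3 10 2 / 2 9 4 / 11 8 12]. Elementwise product with the kernel and sum: 10·-2 + 2·1 + 9·-1 + 8·1 + 12·-1.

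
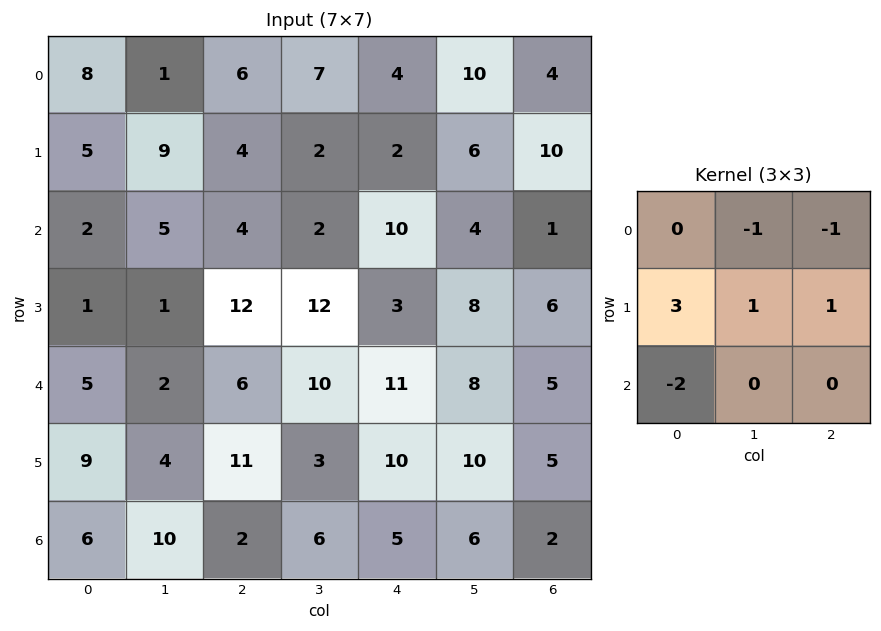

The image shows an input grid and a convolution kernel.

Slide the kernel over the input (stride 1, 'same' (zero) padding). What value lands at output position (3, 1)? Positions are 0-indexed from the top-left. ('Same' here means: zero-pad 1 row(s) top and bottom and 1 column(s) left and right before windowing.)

The receptive field on the zero-padded input at this output position is [2 5 4 / 1 1 12 / 5 2 6]. Elementwise product with the kernel and sum: 5·-1 + 4·-1 + 1·3 + 1·1 + 12·1 + 5·-2.

-3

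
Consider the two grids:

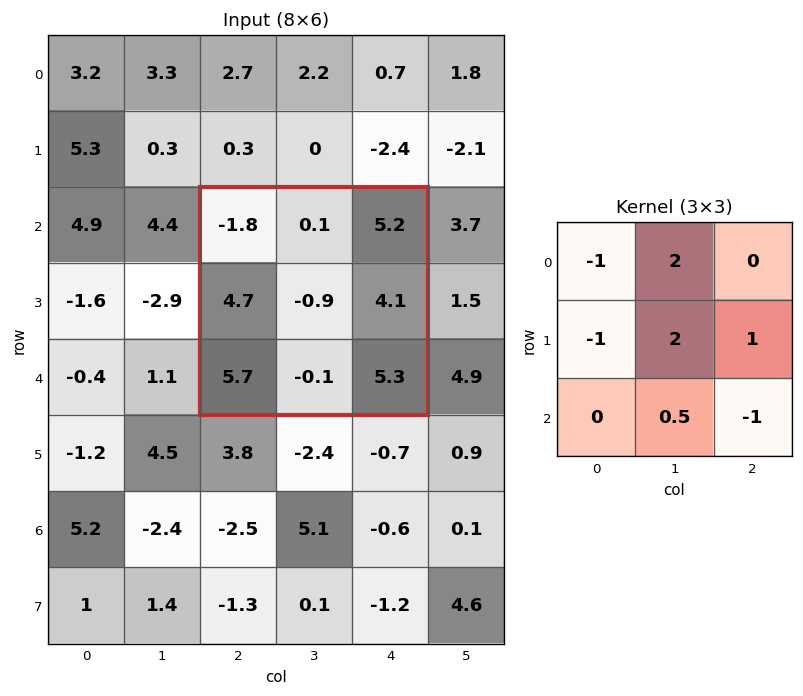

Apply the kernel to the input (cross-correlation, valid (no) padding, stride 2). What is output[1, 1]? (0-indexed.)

The receptive field on the input at this output position is [-1.8 0.1 5.2 / 4.7 -0.9 4.1 / 5.7 -0.1 5.3]. Elementwise product with the kernel and sum: -1.8·-1 + 0.1·2 + 4.7·-1 + -0.9·2 + 4.1·1 + -0.1·0.5 + 5.3·-1.

-5.75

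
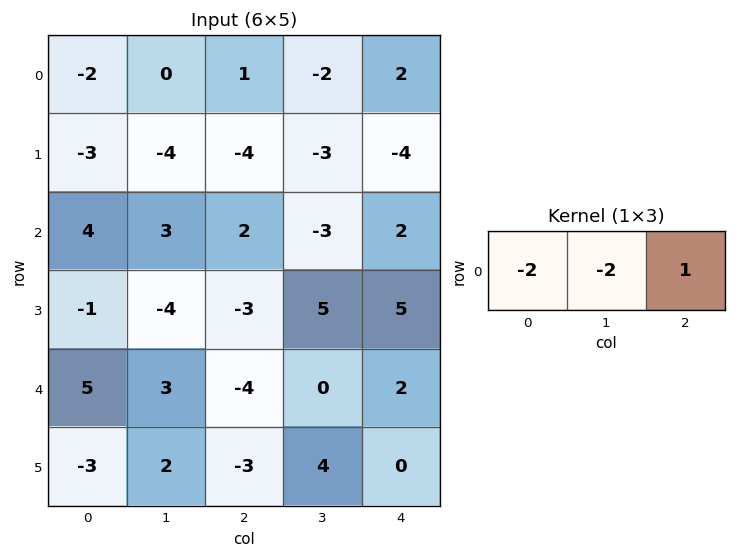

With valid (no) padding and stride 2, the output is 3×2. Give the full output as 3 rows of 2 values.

5 4
-12 4
-20 10

Output[0,0]: The receptive field on the input at this output position is [-2 0 1]. Elementwise product with the kernel and sum: -2·-2 + 0·-2 + 1·1.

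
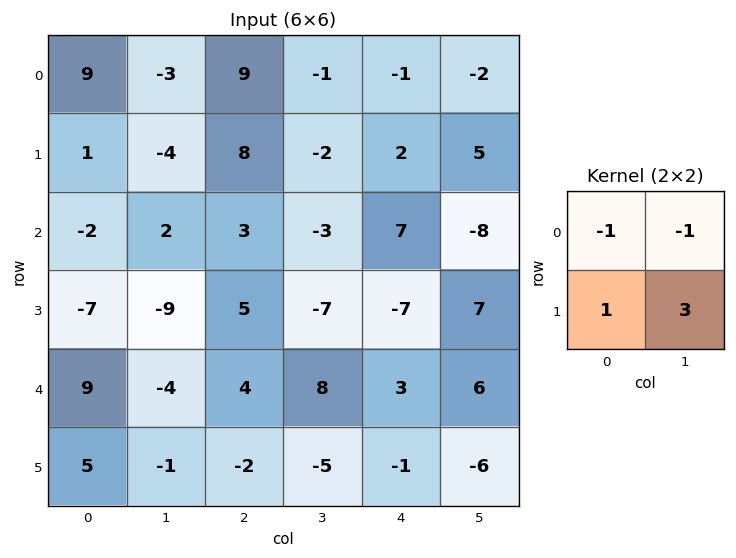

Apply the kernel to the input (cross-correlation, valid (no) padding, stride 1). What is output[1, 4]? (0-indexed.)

-24

The receptive field on the input at this output position is [2 5 / 7 -8]. Elementwise product with the kernel and sum: 2·-1 + 5·-1 + 7·1 + -8·3.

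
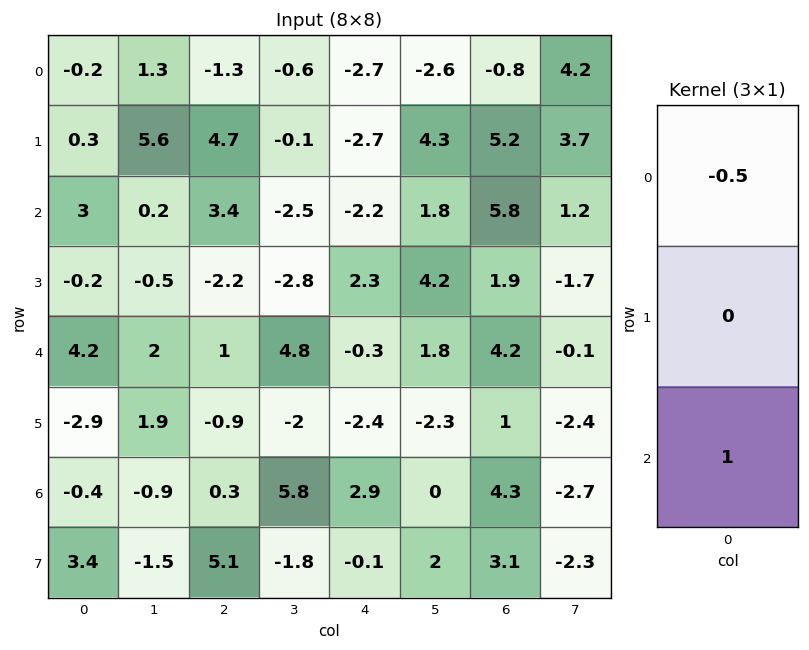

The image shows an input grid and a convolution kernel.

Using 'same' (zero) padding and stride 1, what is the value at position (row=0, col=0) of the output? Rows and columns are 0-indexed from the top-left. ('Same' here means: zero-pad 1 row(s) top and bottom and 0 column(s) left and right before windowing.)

0.3

The receptive field on the zero-padded input at this output position is [0 / -0.2 / 0.3]. Elementwise product with the kernel and sum: 0·-0.5 + 0.3·1.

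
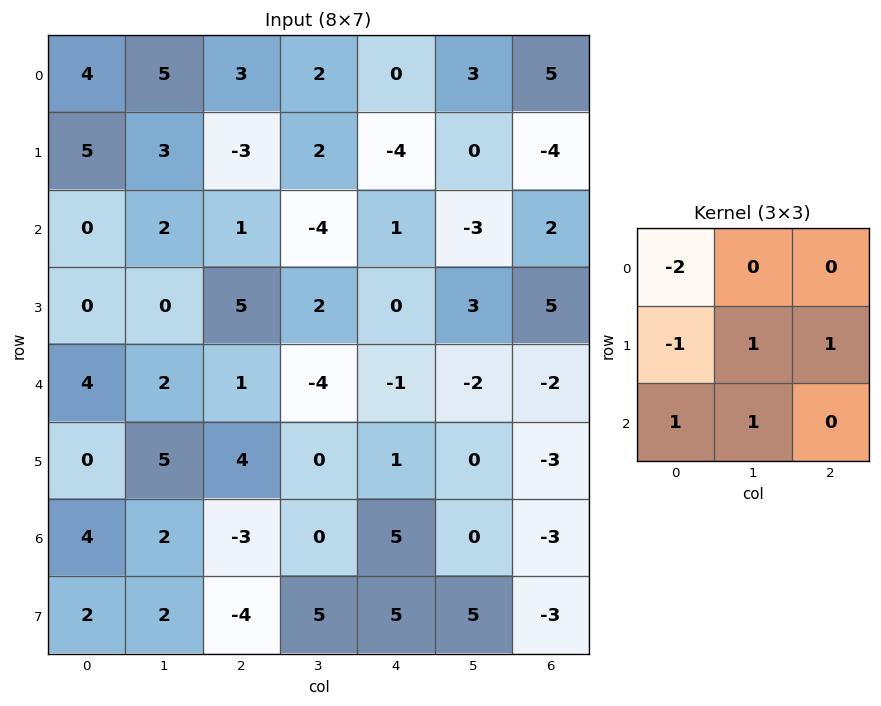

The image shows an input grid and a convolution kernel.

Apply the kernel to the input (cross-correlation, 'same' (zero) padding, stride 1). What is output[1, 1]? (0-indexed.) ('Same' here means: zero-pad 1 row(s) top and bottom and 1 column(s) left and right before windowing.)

The receptive field on the zero-padded input at this output position is [4 5 3 / 5 3 -3 / 0 2 1]. Elementwise product with the kernel and sum: 4·-2 + 5·-1 + 3·1 + -3·1 + 0·1 + 2·1.

-11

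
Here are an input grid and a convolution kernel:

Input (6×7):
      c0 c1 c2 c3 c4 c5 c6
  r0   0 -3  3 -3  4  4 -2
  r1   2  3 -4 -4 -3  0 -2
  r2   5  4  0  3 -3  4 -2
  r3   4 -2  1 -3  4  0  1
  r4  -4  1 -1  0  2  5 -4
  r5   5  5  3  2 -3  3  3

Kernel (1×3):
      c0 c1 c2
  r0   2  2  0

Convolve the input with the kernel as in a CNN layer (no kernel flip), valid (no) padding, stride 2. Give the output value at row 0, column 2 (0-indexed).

The receptive field on the input at this output position is [4 4 -2]. Elementwise product with the kernel and sum: 4·2 + 4·2.

16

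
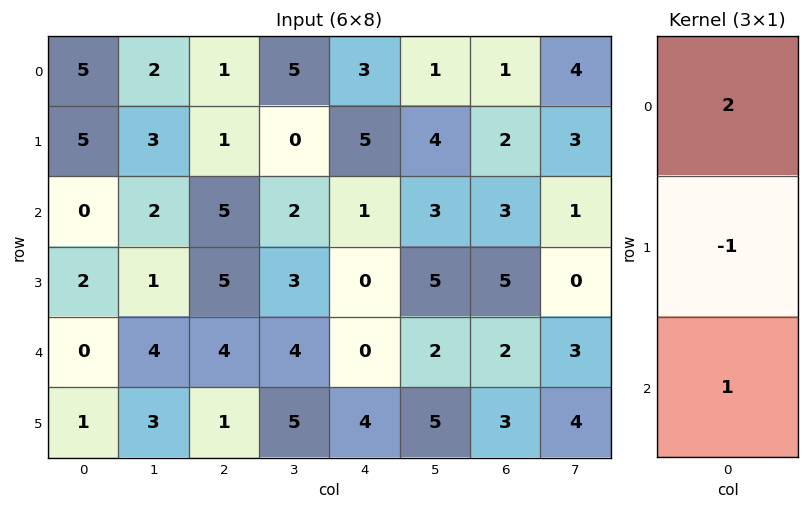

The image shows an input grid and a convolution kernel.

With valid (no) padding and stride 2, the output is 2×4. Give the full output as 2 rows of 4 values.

Output[0,0]: The receptive field on the input at this output position is [5 / 5 / 0]. Elementwise product with the kernel and sum: 5·2 + 5·-1 + 0·1.

5 6 2 3
-2 9 2 3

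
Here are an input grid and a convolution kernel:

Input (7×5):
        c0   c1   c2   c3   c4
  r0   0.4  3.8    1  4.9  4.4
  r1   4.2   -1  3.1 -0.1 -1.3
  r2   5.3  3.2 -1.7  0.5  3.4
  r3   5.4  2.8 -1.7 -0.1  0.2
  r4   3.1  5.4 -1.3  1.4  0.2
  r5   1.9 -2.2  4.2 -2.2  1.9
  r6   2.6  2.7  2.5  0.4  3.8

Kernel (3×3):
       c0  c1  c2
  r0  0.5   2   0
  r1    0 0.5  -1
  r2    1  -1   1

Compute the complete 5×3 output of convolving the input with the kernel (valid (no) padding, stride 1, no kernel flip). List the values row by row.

Output[0,0]: The receptive field on the input at this output position is [0.4 3.8 1 / 4.2 -1 3.1 / 5.3 3.2 -1.7]. Elementwise product with the kernel and sum: 0.4·0.5 + 3.8·2 + -1·0.5 + 3.1·-1 + 5.3·1 + 3.2·-1 + -1.7·1.

4.6 10.95 12.75
4.3 8.75 -3.2
8.55 5.55 -2.6
20.6 -12.65 7.75
9.45 5 5.05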